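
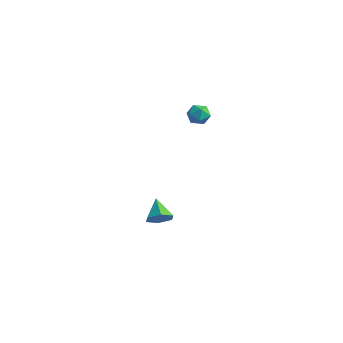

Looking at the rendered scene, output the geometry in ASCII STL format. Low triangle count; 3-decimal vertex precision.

solid 
facet normal 0.672 -0.452 -0.586
outer loop
vertex 2.072 -2.84 -3.373
vertex 1.681 -2.561 -4.037
vertex 2.278 -2.115 -3.696
endloop
endfacet
facet normal 0.332 0.304 0.893
outer loop
vertex 2.072 -2.84 -3.373
vertex 2.278 -2.115 -3.696
vertex 0.699 -1.899 -3.183
endloop
endfacet
facet normal 0.673 -0.453 -0.585
outer loop
vertex 2.278 -2.115 -3.696
vertex 1.681 -2.561 -4.037
vertex 1.888 -1.836 -4.361
endloop
endfacet
facet normal 0.215 0.939 0.268
outer loop
vertex 2.278 -2.115 -3.696
vertex 1.888 -1.836 -4.361
vertex 0.699 -1.899 -3.183
endloop
endfacet
facet normal 0.672 -0.453 -0.585
outer loop
vertex 1.888 -1.836 -4.361
vertex 1.681 -2.561 -4.037
vertex 1.29 -2.282 -4.702
endloop
endfacet
facet normal -0.411 0.833 -0.370
outer loop
vertex 1.888 -1.836 -4.361
vertex 1.29 -2.282 -4.702
vertex 0.699 -1.899 -3.183
endloop
endfacet
facet normal 0.672 -0.453 -0.585
outer loop
vertex 1.29 -2.282 -4.702
vertex 1.681 -2.561 -4.037
vertex 1.083 -3.006 -4.379
endloop
endfacet
facet normal -0.920 0.093 -0.381
outer loop
vertex 1.29 -2.282 -4.702
vertex 1.083 -3.006 -4.379
vertex 0.699 -1.899 -3.183
endloop
endfacet
facet normal 0.672 -0.453 -0.585
outer loop
vertex 1.083 -3.006 -4.379
vertex 1.681 -2.561 -4.037
vertex 1.474 -3.285 -3.714
endloop
endfacet
facet normal -0.803 -0.543 0.245
outer loop
vertex 1.083 -3.006 -4.379
vertex 1.474 -3.285 -3.714
vertex 0.699 -1.899 -3.183
endloop
endfacet
facet normal 0.672 -0.453 -0.586
outer loop
vertex 1.474 -3.285 -3.714
vertex 1.681 -2.561 -4.037
vertex 2.072 -2.84 -3.373
endloop
endfacet
facet normal -0.178 -0.437 0.882
outer loop
vertex 1.474 -3.285 -3.714
vertex 2.072 -2.84 -3.373
vertex 0.699 -1.899 -3.183
endloop
endfacet
facet normal -0.932 0.074 0.354
outer loop
vertex 1.909 -0.764 3.655
vertex 2.169 -0.531 4.291
vertex 2.008 -0.054 3.768
endloop
endfacet
facet normal -0.918 0.184 -0.350
outer loop
vertex 1.909 -0.764 3.655
vertex 2.008 -0.054 3.768
vertex 2.192 -0.349 3.131
endloop
endfacet
facet normal -0.640 -0.396 -0.659
outer loop
vertex 1.909 -0.764 3.655
vertex 2.192 -0.349 3.131
vertex 2.467 -1.008 3.26
endloop
endfacet
facet normal -0.481 -0.864 -0.146
outer loop
vertex 1.909 -0.764 3.655
vertex 2.467 -1.008 3.26
vertex 2.453 -1.121 3.976
endloop
endfacet
facet normal -0.661 -0.575 0.481
outer loop
vertex 1.909 -0.764 3.655
vertex 2.453 -1.121 3.976
vertex 2.169 -0.531 4.291
endloop
endfacet
facet normal -0.482 0.734 -0.479
outer loop
vertex 2.192 -0.349 3.131
vertex 2.008 -0.054 3.768
vertex 2.627 0.141 3.444
endloop
endfacet
facet normal -0.504 0.555 0.662
outer loop
vertex 2.008 -0.054 3.768
vertex 2.169 -0.531 4.291
vertex 2.613 0.028 4.16
endloop
endfacet
facet normal -0.066 -0.495 0.867
outer loop
vertex 2.169 -0.531 4.291
vertex 2.453 -1.121 3.976
vertex 2.888 -0.631 4.289
endloop
endfacet
facet normal 0.226 -0.963 -0.148
outer loop
vertex 2.453 -1.121 3.976
vertex 2.467 -1.008 3.26
vertex 3.072 -0.926 3.652
endloop
endfacet
facet normal -0.031 -0.205 -0.978
outer loop
vertex 2.467 -1.008 3.26
vertex 2.192 -0.349 3.131
vertex 2.911 -0.449 3.129
endloop
endfacet
facet normal 0.481 0.864 0.146
outer loop
vertex 3.171 -0.216 3.765
vertex 2.627 0.141 3.444
vertex 2.613 0.028 4.16
endloop
endfacet
facet normal 0.640 0.396 0.659
outer loop
vertex 3.171 -0.216 3.765
vertex 2.613 0.028 4.16
vertex 2.888 -0.631 4.289
endloop
endfacet
facet normal 0.918 -0.184 0.350
outer loop
vertex 3.171 -0.216 3.765
vertex 2.888 -0.631 4.289
vertex 3.072 -0.926 3.652
endloop
endfacet
facet normal 0.932 -0.074 -0.354
outer loop
vertex 3.171 -0.216 3.765
vertex 3.072 -0.926 3.652
vertex 2.911 -0.449 3.129
endloop
endfacet
facet normal 0.661 0.575 -0.481
outer loop
vertex 3.171 -0.216 3.765
vertex 2.911 -0.449 3.129
vertex 2.627 0.141 3.444
endloop
endfacet
facet normal -0.226 0.963 0.148
outer loop
vertex 2.613 0.028 4.16
vertex 2.627 0.141 3.444
vertex 2.008 -0.054 3.768
endloop
endfacet
facet normal 0.031 0.205 0.978
outer loop
vertex 2.888 -0.631 4.289
vertex 2.613 0.028 4.16
vertex 2.169 -0.531 4.291
endloop
endfacet
facet normal 0.482 -0.734 0.479
outer loop
vertex 3.072 -0.926 3.652
vertex 2.888 -0.631 4.289
vertex 2.453 -1.121 3.976
endloop
endfacet
facet normal 0.504 -0.555 -0.662
outer loop
vertex 2.911 -0.449 3.129
vertex 3.072 -0.926 3.652
vertex 2.467 -1.008 3.26
endloop
endfacet
facet normal 0.066 0.495 -0.867
outer loop
vertex 2.627 0.141 3.444
vertex 2.911 -0.449 3.129
vertex 2.192 -0.349 3.131
endloop
endfacet

endsolid


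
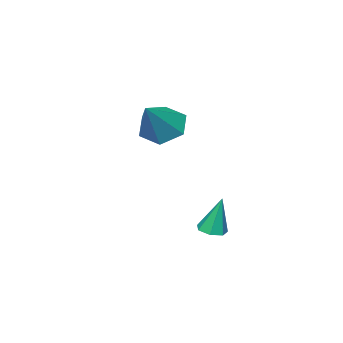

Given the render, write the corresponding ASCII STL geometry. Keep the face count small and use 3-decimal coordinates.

solid 
facet normal 0.094 -0.216 -0.972
outer loop
vertex -0.827 1.689 -3.94
vertex -1.41 1.846 -4.031
vertex -0.912 2.197 -4.061
endloop
endfacet
facet normal 0.907 0.235 0.350
outer loop
vertex -0.827 1.689 -3.94
vertex -0.912 2.197 -4.061
vertex -1.57 2.214 -2.369
endloop
endfacet
facet normal 0.093 -0.215 -0.972
outer loop
vertex -0.912 2.197 -4.061
vertex -1.41 1.846 -4.031
vertex -1.371 2.441 -4.159
endloop
endfacet
facet normal 0.436 0.885 0.161
outer loop
vertex -0.912 2.197 -4.061
vertex -1.371 2.441 -4.159
vertex -1.57 2.214 -2.369
endloop
endfacet
facet normal 0.094 -0.215 -0.972
outer loop
vertex -1.371 2.441 -4.159
vertex -1.41 1.846 -4.031
vertex -1.859 2.237 -4.161
endloop
endfacet
facet normal -0.385 0.920 0.074
outer loop
vertex -1.371 2.441 -4.159
vertex -1.859 2.237 -4.161
vertex -1.57 2.214 -2.369
endloop
endfacet
facet normal 0.094 -0.216 -0.972
outer loop
vertex -1.859 2.237 -4.161
vertex -1.41 1.846 -4.031
vertex -2.009 1.739 -4.065
endloop
endfacet
facet normal -0.937 0.312 0.155
outer loop
vertex -1.859 2.237 -4.161
vertex -2.009 1.739 -4.065
vertex -1.57 2.214 -2.369
endloop
endfacet
facet normal 0.093 -0.214 -0.972
outer loop
vertex -2.009 1.739 -4.065
vertex -1.41 1.846 -4.031
vertex -1.707 1.321 -3.944
endloop
endfacet
facet normal -0.806 -0.483 0.344
outer loop
vertex -2.009 1.739 -4.065
vertex -1.707 1.321 -3.944
vertex -1.57 2.214 -2.369
endloop
endfacet
facet normal 0.095 -0.215 -0.972
outer loop
vertex -1.707 1.321 -3.944
vertex -1.41 1.846 -4.031
vertex -1.181 1.299 -3.888
endloop
endfacet
facet normal -0.089 -0.863 0.497
outer loop
vertex -1.707 1.321 -3.944
vertex -1.181 1.299 -3.888
vertex -1.57 2.214 -2.369
endloop
endfacet
facet normal 0.094 -0.215 -0.972
outer loop
vertex -1.181 1.299 -3.888
vertex -1.41 1.846 -4.031
vertex -0.827 1.689 -3.94
endloop
endfacet
facet normal 0.673 -0.544 0.500
outer loop
vertex -1.181 1.299 -3.888
vertex -0.827 1.689 -3.94
vertex -1.57 2.214 -2.369
endloop
endfacet
facet normal -0.707 -0.239 -0.666
outer loop
vertex -0.647 -0.139 0.067
vertex -1.219 -0.547 0.82
vertex -1.324 0.448 0.575
endloop
endfacet
facet normal 0.529 0.815 -0.237
outer loop
vertex -0.647 -0.139 0.067
vertex -1.324 0.448 0.575
vertex 0.179 -0.073 2.14
endloop
endfacet
facet normal -0.706 -0.239 -0.666
outer loop
vertex -1.324 0.448 0.575
vertex -1.219 -0.547 0.82
vertex -1.897 0.041 1.328
endloop
endfacet
facet normal -0.109 0.907 0.407
outer loop
vertex -1.324 0.448 0.575
vertex -1.897 0.041 1.328
vertex 0.179 -0.073 2.14
endloop
endfacet
facet normal -0.707 -0.239 -0.666
outer loop
vertex -1.897 0.041 1.328
vertex -1.219 -0.547 0.82
vertex -1.792 -0.954 1.574
endloop
endfacet
facet normal -0.349 0.190 0.918
outer loop
vertex -1.897 0.041 1.328
vertex -1.792 -0.954 1.574
vertex 0.179 -0.073 2.14
endloop
endfacet
facet normal -0.706 -0.239 -0.666
outer loop
vertex -1.792 -0.954 1.574
vertex -1.219 -0.547 0.82
vertex -1.114 -1.541 1.066
endloop
endfacet
facet normal 0.052 -0.619 0.784
outer loop
vertex -1.792 -0.954 1.574
vertex -1.114 -1.541 1.066
vertex 0.179 -0.073 2.14
endloop
endfacet
facet normal -0.706 -0.239 -0.666
outer loop
vertex -1.114 -1.541 1.066
vertex -1.219 -0.547 0.82
vertex -0.542 -1.134 0.313
endloop
endfacet
facet normal 0.690 -0.710 0.140
outer loop
vertex -1.114 -1.541 1.066
vertex -0.542 -1.134 0.313
vertex 0.179 -0.073 2.14
endloop
endfacet
facet normal -0.706 -0.239 -0.666
outer loop
vertex -0.542 -1.134 0.313
vertex -1.219 -0.547 0.82
vertex -0.647 -0.139 0.067
endloop
endfacet
facet normal 0.929 0.006 -0.370
outer loop
vertex -0.542 -1.134 0.313
vertex -0.647 -0.139 0.067
vertex 0.179 -0.073 2.14
endloop
endfacet

endsolid


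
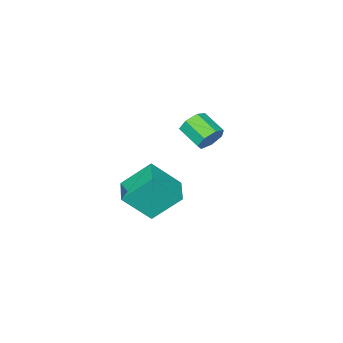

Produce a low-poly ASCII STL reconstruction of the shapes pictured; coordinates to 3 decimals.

solid 
facet normal 0.056 0.906 -0.419
outer loop
vertex -1.883 0.073 1.737
vertex -2.596 -0.114 1.238
vertex -2.566 0.258 2.046
endloop
endfacet
facet normal 0.463 0.349 0.814
outer loop
vertex -1.883 0.073 1.737
vertex -2.566 0.258 2.046
vertex -1.971 -1.358 2.401
endloop
endfacet
facet normal 0.462 0.349 0.815
outer loop
vertex -1.971 -1.358 2.401
vertex -2.566 0.258 2.046
vertex -2.654 -1.173 2.709
endloop
endfacet
facet normal -0.056 -0.906 0.421
outer loop
vertex -1.971 -1.358 2.401
vertex -2.654 -1.173 2.709
vertex -2.684 -1.546 1.902
endloop
endfacet
facet normal 0.056 0.906 -0.419
outer loop
vertex -2.566 0.258 2.046
vertex -2.596 -0.114 1.238
vertex -3.272 0.163 1.747
endloop
endfacet
facet normal -0.402 0.405 0.821
outer loop
vertex -2.566 0.258 2.046
vertex -3.272 0.163 1.747
vertex -2.654 -1.173 2.709
endloop
endfacet
facet normal -0.402 0.405 0.821
outer loop
vertex -2.654 -1.173 2.709
vertex -3.272 0.163 1.747
vertex -3.36 -1.268 2.41
endloop
endfacet
facet normal -0.056 -0.905 0.421
outer loop
vertex -2.654 -1.173 2.709
vertex -3.36 -1.268 2.41
vertex -2.684 -1.546 1.902
endloop
endfacet
facet normal 0.056 0.906 -0.419
outer loop
vertex -3.272 0.163 1.747
vertex -2.596 -0.114 1.238
vertex -3.468 -0.141 1.064
endloop
endfacet
facet normal -0.966 0.156 0.208
outer loop
vertex -3.272 0.163 1.747
vertex -3.468 -0.141 1.064
vertex -3.36 -1.268 2.41
endloop
endfacet
facet normal -0.965 0.157 0.209
outer loop
vertex -3.36 -1.268 2.41
vertex -3.468 -0.141 1.064
vertex -3.557 -1.572 1.728
endloop
endfacet
facet normal -0.057 -0.906 0.420
outer loop
vertex -3.36 -1.268 2.41
vertex -3.557 -1.572 1.728
vertex -2.684 -1.546 1.902
endloop
endfacet
facet normal 0.056 0.906 -0.420
outer loop
vertex -3.468 -0.141 1.064
vertex -2.596 -0.114 1.238
vertex -3.008 -0.425 0.513
endloop
endfacet
facet normal -0.801 -0.210 -0.560
outer loop
vertex -3.468 -0.141 1.064
vertex -3.008 -0.425 0.513
vertex -3.557 -1.572 1.728
endloop
endfacet
facet normal -0.800 -0.211 -0.561
outer loop
vertex -3.557 -1.572 1.728
vertex -3.008 -0.425 0.513
vertex -3.096 -1.856 1.177
endloop
endfacet
facet normal -0.057 -0.906 0.420
outer loop
vertex -3.557 -1.572 1.728
vertex -3.096 -1.856 1.177
vertex -2.684 -1.546 1.902
endloop
endfacet
facet normal 0.056 0.906 -0.420
outer loop
vertex -3.008 -0.425 0.513
vertex -2.596 -0.114 1.238
vertex -2.237 -0.475 0.508
endloop
endfacet
facet normal -0.033 -0.419 -0.907
outer loop
vertex -3.008 -0.425 0.513
vertex -2.237 -0.475 0.508
vertex -3.096 -1.856 1.177
endloop
endfacet
facet normal -0.034 -0.418 -0.908
outer loop
vertex -3.096 -1.856 1.177
vertex -2.237 -0.475 0.508
vertex -2.325 -1.906 1.171
endloop
endfacet
facet normal -0.056 -0.906 0.419
outer loop
vertex -3.096 -1.856 1.177
vertex -2.325 -1.906 1.171
vertex -2.684 -1.546 1.902
endloop
endfacet
facet normal 0.056 0.906 -0.420
outer loop
vertex -2.237 -0.475 0.508
vertex -2.596 -0.114 1.238
vertex -1.737 -0.253 1.053
endloop
endfacet
facet normal 0.760 -0.311 -0.571
outer loop
vertex -2.237 -0.475 0.508
vertex -1.737 -0.253 1.053
vertex -2.325 -1.906 1.171
endloop
endfacet
facet normal 0.760 -0.311 -0.571
outer loop
vertex -2.325 -1.906 1.171
vertex -1.737 -0.253 1.053
vertex -1.825 -1.685 1.716
endloop
endfacet
facet normal -0.056 -0.906 0.419
outer loop
vertex -2.325 -1.906 1.171
vertex -1.825 -1.685 1.716
vertex -2.684 -1.546 1.902
endloop
endfacet
facet normal 0.056 0.906 -0.420
outer loop
vertex -1.737 -0.253 1.053
vertex -2.596 -0.114 1.238
vertex -1.883 0.073 1.737
endloop
endfacet
facet normal 0.980 0.030 0.195
outer loop
vertex -1.737 -0.253 1.053
vertex -1.883 0.073 1.737
vertex -1.825 -1.685 1.716
endloop
endfacet
facet normal 0.980 0.030 0.195
outer loop
vertex -1.825 -1.685 1.716
vertex -1.883 0.073 1.737
vertex -1.971 -1.358 2.401
endloop
endfacet
facet normal -0.055 -0.906 0.420
outer loop
vertex -1.825 -1.685 1.716
vertex -1.971 -1.358 2.401
vertex -2.684 -1.546 1.902
endloop
endfacet
facet normal -0.531 0.451 -0.718
outer loop
vertex 1.673 1.831 0.89
vertex 2.779 2.998 0.805
vertex 2.735 0.715 -0.596
endloop
endfacet
facet normal -0.687 -0.725 0.053
outer loop
vertex 3.881 -0.258 0.955
vertex 1.673 1.831 0.89
vertex 2.735 0.715 -0.596
endloop
endfacet
facet normal -0.531 0.451 -0.718
outer loop
vertex 2.735 0.715 -0.596
vertex 2.779 2.998 0.805
vertex 3.841 1.882 -0.681
endloop
endfacet
facet normal 0.497 -0.521 -0.694
outer loop
vertex 3.841 1.882 -0.681
vertex 3.881 -0.258 0.955
vertex 2.735 0.715 -0.596
endloop
endfacet
facet normal -0.497 0.521 0.694
outer loop
vertex 1.673 1.831 0.89
vertex 3.925 2.025 2.356
vertex 2.779 2.998 0.805
endloop
endfacet
facet normal -0.687 -0.725 0.053
outer loop
vertex 2.819 0.858 2.441
vertex 1.673 1.831 0.89
vertex 3.881 -0.258 0.955
endloop
endfacet
facet normal -0.497 0.521 0.694
outer loop
vertex 2.819 0.858 2.441
vertex 3.925 2.025 2.356
vertex 1.673 1.831 0.89
endloop
endfacet
facet normal 0.687 0.725 -0.053
outer loop
vertex 2.779 2.998 0.805
vertex 3.925 2.025 2.356
vertex 3.841 1.882 -0.681
endloop
endfacet
facet normal 0.497 -0.521 -0.694
outer loop
vertex 4.987 0.909 0.87
vertex 3.881 -0.258 0.955
vertex 3.841 1.882 -0.681
endloop
endfacet
facet normal 0.687 0.725 -0.053
outer loop
vertex 3.841 1.882 -0.681
vertex 3.925 2.025 2.356
vertex 4.987 0.909 0.87
endloop
endfacet
facet normal 0.531 -0.451 0.718
outer loop
vertex 4.987 0.909 0.87
vertex 2.819 0.858 2.441
vertex 3.881 -0.258 0.955
endloop
endfacet
facet normal 0.531 -0.451 0.718
outer loop
vertex 3.925 2.025 2.356
vertex 2.819 0.858 2.441
vertex 4.987 0.909 0.87
endloop
endfacet

endsolid


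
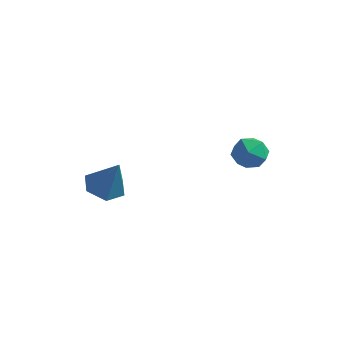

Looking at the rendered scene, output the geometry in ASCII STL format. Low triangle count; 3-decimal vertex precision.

solid 
facet normal 0.139 -0.243 0.960
outer loop
vertex 3.892 -0.491 3.912
vertex 2.961 -0.743 3.983
vertex 3.621 -1.399 3.721
endloop
endfacet
facet normal 0.736 -0.343 0.583
outer loop
vertex 3.892 -0.491 3.912
vertex 3.621 -1.399 3.721
vertex 4.272 -0.96 3.157
endloop
endfacet
facet normal 0.916 0.281 0.287
outer loop
vertex 3.892 -0.491 3.912
vertex 4.272 -0.96 3.157
vertex 4.015 -0.032 3.069
endloop
endfacet
facet normal 0.429 0.766 0.479
outer loop
vertex 3.892 -0.491 3.912
vertex 4.015 -0.032 3.069
vertex 3.204 0.102 3.58
endloop
endfacet
facet normal -0.051 0.442 0.896
outer loop
vertex 3.892 -0.491 3.912
vertex 3.204 0.102 3.58
vertex 2.961 -0.743 3.983
endloop
endfacet
facet normal 0.592 -0.804 0.058
outer loop
vertex 4.272 -0.96 3.157
vertex 3.621 -1.399 3.721
vertex 3.576 -1.502 2.76
endloop
endfacet
facet normal -0.374 -0.643 0.668
outer loop
vertex 3.621 -1.399 3.721
vertex 2.961 -0.743 3.983
vertex 2.765 -1.368 3.271
endloop
endfacet
facet normal -0.683 0.465 0.563
outer loop
vertex 2.961 -0.743 3.983
vertex 3.204 0.102 3.58
vertex 2.508 -0.44 3.183
endloop
endfacet
facet normal 0.094 0.989 -0.110
outer loop
vertex 3.204 0.102 3.58
vertex 4.015 -0.032 3.069
vertex 3.159 -0.001 2.619
endloop
endfacet
facet normal 0.883 0.204 -0.423
outer loop
vertex 4.015 -0.032 3.069
vertex 4.272 -0.96 3.157
vertex 3.819 -0.657 2.357
endloop
endfacet
facet normal -0.429 -0.766 -0.479
outer loop
vertex 2.888 -0.909 2.428
vertex 3.576 -1.502 2.76
vertex 2.765 -1.368 3.271
endloop
endfacet
facet normal -0.916 -0.281 -0.287
outer loop
vertex 2.888 -0.909 2.428
vertex 2.765 -1.368 3.271
vertex 2.508 -0.44 3.183
endloop
endfacet
facet normal -0.736 0.343 -0.583
outer loop
vertex 2.888 -0.909 2.428
vertex 2.508 -0.44 3.183
vertex 3.159 -0.001 2.619
endloop
endfacet
facet normal -0.139 0.243 -0.960
outer loop
vertex 2.888 -0.909 2.428
vertex 3.159 -0.001 2.619
vertex 3.819 -0.657 2.357
endloop
endfacet
facet normal 0.051 -0.442 -0.896
outer loop
vertex 2.888 -0.909 2.428
vertex 3.819 -0.657 2.357
vertex 3.576 -1.502 2.76
endloop
endfacet
facet normal -0.094 -0.989 0.110
outer loop
vertex 2.765 -1.368 3.271
vertex 3.576 -1.502 2.76
vertex 3.621 -1.399 3.721
endloop
endfacet
facet normal -0.883 -0.204 0.423
outer loop
vertex 2.508 -0.44 3.183
vertex 2.765 -1.368 3.271
vertex 2.961 -0.743 3.983
endloop
endfacet
facet normal -0.592 0.804 -0.058
outer loop
vertex 3.159 -0.001 2.619
vertex 2.508 -0.44 3.183
vertex 3.204 0.102 3.58
endloop
endfacet
facet normal 0.374 0.643 -0.668
outer loop
vertex 3.819 -0.657 2.357
vertex 3.159 -0.001 2.619
vertex 4.015 -0.032 3.069
endloop
endfacet
facet normal 0.683 -0.465 -0.563
outer loop
vertex 3.576 -1.502 2.76
vertex 3.819 -0.657 2.357
vertex 4.272 -0.96 3.157
endloop
endfacet
facet normal -0.433 0.072 -0.899
outer loop
vertex -1.271 -3.718 0.762
vertex -2.187 -3.841 1.193
vertex -1.797 -2.905 1.08
endloop
endfacet
facet normal 0.852 0.515 0.094
outer loop
vertex -1.271 -3.718 0.762
vertex -1.797 -2.905 1.08
vertex -1.353 -3.979 2.927
endloop
endfacet
facet normal -0.432 0.071 -0.899
outer loop
vertex -1.797 -2.905 1.08
vertex -2.187 -3.841 1.193
vertex -2.714 -3.027 1.511
endloop
endfacet
facet normal 0.110 0.870 0.480
outer loop
vertex -1.797 -2.905 1.08
vertex -2.714 -3.027 1.511
vertex -1.353 -3.979 2.927
endloop
endfacet
facet normal -0.432 0.072 -0.899
outer loop
vertex -2.714 -3.027 1.511
vertex -2.187 -3.841 1.193
vertex -3.103 -3.963 1.623
endloop
endfacet
facet normal -0.563 0.325 0.760
outer loop
vertex -2.714 -3.027 1.511
vertex -3.103 -3.963 1.623
vertex -1.353 -3.979 2.927
endloop
endfacet
facet normal -0.432 0.072 -0.899
outer loop
vertex -3.103 -3.963 1.623
vertex -2.187 -3.841 1.193
vertex -2.577 -4.776 1.305
endloop
endfacet
facet normal -0.492 -0.574 0.654
outer loop
vertex -3.103 -3.963 1.623
vertex -2.577 -4.776 1.305
vertex -1.353 -3.979 2.927
endloop
endfacet
facet normal -0.432 0.073 -0.899
outer loop
vertex -2.577 -4.776 1.305
vertex -2.187 -3.841 1.193
vertex -1.66 -4.654 0.874
endloop
endfacet
facet normal 0.250 -0.930 0.268
outer loop
vertex -2.577 -4.776 1.305
vertex -1.66 -4.654 0.874
vertex -1.353 -3.979 2.927
endloop
endfacet
facet normal -0.433 0.072 -0.899
outer loop
vertex -1.66 -4.654 0.874
vertex -2.187 -3.841 1.193
vertex -1.271 -3.718 0.762
endloop
endfacet
facet normal 0.923 -0.385 -0.011
outer loop
vertex -1.66 -4.654 0.874
vertex -1.271 -3.718 0.762
vertex -1.353 -3.979 2.927
endloop
endfacet

endsolid


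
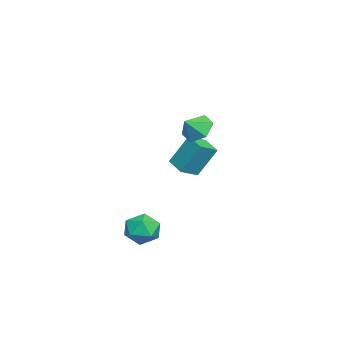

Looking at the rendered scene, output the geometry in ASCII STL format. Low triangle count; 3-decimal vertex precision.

solid 
facet normal -0.646 0.649 -0.402
outer loop
vertex -4.549 0.728 0.551
vertex -3.513 1.518 0.16
vertex -4.447 -0.354 -1.361
endloop
endfacet
facet normal -0.762 -0.580 0.288
outer loop
vertex -3.607 -1.198 -0.84
vertex -4.549 0.728 0.551
vertex -4.447 -0.354 -1.361
endloop
endfacet
facet normal -0.647 0.649 -0.401
outer loop
vertex -4.447 -0.354 -1.361
vertex -3.513 1.518 0.16
vertex -3.412 0.435 -1.753
endloop
endfacet
facet normal 0.045 -0.492 -0.870
outer loop
vertex -3.412 0.435 -1.753
vertex -3.607 -1.198 -0.84
vertex -4.447 -0.354 -1.361
endloop
endfacet
facet normal -0.046 0.491 0.870
outer loop
vertex -4.549 0.728 0.551
vertex -2.673 0.674 0.681
vertex -3.513 1.518 0.16
endloop
endfacet
facet normal -0.761 -0.581 0.289
outer loop
vertex -3.708 -0.115 1.073
vertex -4.549 0.728 0.551
vertex -3.607 -1.198 -0.84
endloop
endfacet
facet normal -0.046 0.492 0.869
outer loop
vertex -3.708 -0.115 1.073
vertex -2.673 0.674 0.681
vertex -4.549 0.728 0.551
endloop
endfacet
facet normal 0.762 0.580 -0.288
outer loop
vertex -3.513 1.518 0.16
vertex -2.673 0.674 0.681
vertex -3.412 0.435 -1.753
endloop
endfacet
facet normal 0.047 -0.492 -0.869
outer loop
vertex -2.571 -0.408 -1.231
vertex -3.607 -1.198 -0.84
vertex -3.412 0.435 -1.753
endloop
endfacet
facet normal 0.761 0.581 -0.288
outer loop
vertex -3.412 0.435 -1.753
vertex -2.673 0.674 0.681
vertex -2.571 -0.408 -1.231
endloop
endfacet
facet normal 0.646 -0.649 0.401
outer loop
vertex -2.571 -0.408 -1.231
vertex -3.708 -0.115 1.073
vertex -3.607 -1.198 -0.84
endloop
endfacet
facet normal 0.647 -0.649 0.402
outer loop
vertex -2.673 0.674 0.681
vertex -3.708 -0.115 1.073
vertex -2.571 -0.408 -1.231
endloop
endfacet
facet normal -0.584 0.529 -0.616
outer loop
vertex 2.48 0.805 2.742
vertex 1.914 1.104 3.536
vertex 2.721 1.658 3.247
endloop
endfacet
facet normal 0.972 -0.209 -0.111
outer loop
vertex 2.48 0.805 2.742
vertex 2.721 1.658 3.247
vertex 2.586 0.496 4.244
endloop
endfacet
facet normal -0.584 0.529 -0.616
outer loop
vertex 2.721 1.658 3.247
vertex 1.914 1.104 3.536
vertex 2.155 1.957 4.041
endloop
endfacet
facet normal 0.826 0.309 0.472
outer loop
vertex 2.721 1.658 3.247
vertex 2.155 1.957 4.041
vertex 2.586 0.496 4.244
endloop
endfacet
facet normal -0.584 0.529 -0.616
outer loop
vertex 2.155 1.957 4.041
vertex 1.914 1.104 3.536
vertex 1.349 1.404 4.33
endloop
endfacet
facet normal 0.210 0.195 0.958
outer loop
vertex 2.155 1.957 4.041
vertex 1.349 1.404 4.33
vertex 2.586 0.496 4.244
endloop
endfacet
facet normal -0.584 0.529 -0.616
outer loop
vertex 1.349 1.404 4.33
vertex 1.914 1.104 3.536
vertex 1.108 0.551 3.825
endloop
endfacet
facet normal -0.260 -0.436 0.861
outer loop
vertex 1.349 1.404 4.33
vertex 1.108 0.551 3.825
vertex 2.586 0.496 4.244
endloop
endfacet
facet normal -0.584 0.529 -0.616
outer loop
vertex 1.108 0.551 3.825
vertex 1.914 1.104 3.536
vertex 1.674 0.251 3.031
endloop
endfacet
facet normal -0.114 -0.954 0.279
outer loop
vertex 1.108 0.551 3.825
vertex 1.674 0.251 3.031
vertex 2.586 0.496 4.244
endloop
endfacet
facet normal -0.584 0.529 -0.616
outer loop
vertex 1.674 0.251 3.031
vertex 1.914 1.104 3.536
vertex 2.48 0.805 2.742
endloop
endfacet
facet normal 0.502 -0.839 -0.208
outer loop
vertex 1.674 0.251 3.031
vertex 2.48 0.805 2.742
vertex 2.586 0.496 4.244
endloop
endfacet
facet normal 0.070 0.442 0.894
outer loop
vertex 2.289 -0.822 -3.273
vertex 1.821 -1.724 -2.79
vertex 2.939 -1.665 -2.907
endloop
endfacet
facet normal 0.595 0.659 0.461
outer loop
vertex 2.289 -0.822 -3.273
vertex 2.939 -1.665 -2.907
vertex 3.159 -1.173 -3.894
endloop
endfacet
facet normal 0.297 0.947 -0.120
outer loop
vertex 2.289 -0.822 -3.273
vertex 3.159 -1.173 -3.894
vertex 2.178 -0.928 -4.388
endloop
endfacet
facet normal -0.413 0.910 -0.045
outer loop
vertex 2.289 -0.822 -3.273
vertex 2.178 -0.928 -4.388
vertex 1.351 -1.269 -3.705
endloop
endfacet
facet normal -0.552 0.598 0.581
outer loop
vertex 2.289 -0.822 -3.273
vertex 1.351 -1.269 -3.705
vertex 1.821 -1.724 -2.79
endloop
endfacet
facet normal 0.963 0.083 0.256
outer loop
vertex 3.159 -1.173 -3.894
vertex 2.939 -1.665 -2.907
vertex 3.229 -2.291 -3.795
endloop
endfacet
facet normal 0.114 -0.266 0.957
outer loop
vertex 2.939 -1.665 -2.907
vertex 1.821 -1.724 -2.79
vertex 2.402 -2.632 -3.112
endloop
endfacet
facet normal -0.893 -0.016 0.451
outer loop
vertex 1.821 -1.724 -2.79
vertex 1.351 -1.269 -3.705
vertex 1.421 -2.387 -3.606
endloop
endfacet
facet normal -0.666 0.489 -0.563
outer loop
vertex 1.351 -1.269 -3.705
vertex 2.178 -0.928 -4.388
vertex 1.641 -1.895 -4.593
endloop
endfacet
facet normal 0.481 0.550 -0.683
outer loop
vertex 2.178 -0.928 -4.388
vertex 3.159 -1.173 -3.894
vertex 2.759 -1.836 -4.71
endloop
endfacet
facet normal 0.413 -0.910 0.045
outer loop
vertex 2.291 -2.738 -4.227
vertex 3.229 -2.291 -3.795
vertex 2.402 -2.632 -3.112
endloop
endfacet
facet normal -0.297 -0.947 0.120
outer loop
vertex 2.291 -2.738 -4.227
vertex 2.402 -2.632 -3.112
vertex 1.421 -2.387 -3.606
endloop
endfacet
facet normal -0.595 -0.659 -0.461
outer loop
vertex 2.291 -2.738 -4.227
vertex 1.421 -2.387 -3.606
vertex 1.641 -1.895 -4.593
endloop
endfacet
facet normal -0.070 -0.442 -0.894
outer loop
vertex 2.291 -2.738 -4.227
vertex 1.641 -1.895 -4.593
vertex 2.759 -1.836 -4.71
endloop
endfacet
facet normal 0.552 -0.598 -0.581
outer loop
vertex 2.291 -2.738 -4.227
vertex 2.759 -1.836 -4.71
vertex 3.229 -2.291 -3.795
endloop
endfacet
facet normal 0.666 -0.489 0.563
outer loop
vertex 2.402 -2.632 -3.112
vertex 3.229 -2.291 -3.795
vertex 2.939 -1.665 -2.907
endloop
endfacet
facet normal -0.481 -0.550 0.683
outer loop
vertex 1.421 -2.387 -3.606
vertex 2.402 -2.632 -3.112
vertex 1.821 -1.724 -2.79
endloop
endfacet
facet normal -0.963 -0.083 -0.256
outer loop
vertex 1.641 -1.895 -4.593
vertex 1.421 -2.387 -3.606
vertex 1.351 -1.269 -3.705
endloop
endfacet
facet normal -0.114 0.266 -0.957
outer loop
vertex 2.759 -1.836 -4.71
vertex 1.641 -1.895 -4.593
vertex 2.178 -0.928 -4.388
endloop
endfacet
facet normal 0.893 0.016 -0.451
outer loop
vertex 3.229 -2.291 -3.795
vertex 2.759 -1.836 -4.71
vertex 3.159 -1.173 -3.894
endloop
endfacet

endsolid


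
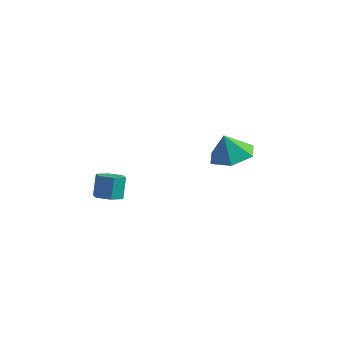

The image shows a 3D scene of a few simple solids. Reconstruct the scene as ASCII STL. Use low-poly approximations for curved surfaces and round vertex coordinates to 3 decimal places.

solid 
facet normal 0.131 -0.344 -0.930
outer loop
vertex 1.717 -3.234 2.027
vertex 1.121 -3.436 2.018
vertex 1.259 -2.854 1.822
endloop
endfacet
facet normal 0.673 0.719 -0.172
outer loop
vertex 1.717 -3.234 2.027
vertex 1.259 -2.854 1.822
vertex 1.576 -2.862 3.031
endloop
endfacet
facet normal 0.673 0.720 -0.172
outer loop
vertex 1.576 -2.862 3.031
vertex 1.259 -2.854 1.822
vertex 1.117 -2.482 2.826
endloop
endfacet
facet normal -0.130 0.344 0.930
outer loop
vertex 1.576 -2.862 3.031
vertex 1.117 -2.482 2.826
vertex 0.979 -3.064 3.022
endloop
endfacet
facet normal 0.130 -0.344 -0.930
outer loop
vertex 1.259 -2.854 1.822
vertex 1.121 -3.436 2.018
vertex 0.662 -3.056 1.813
endloop
endfacet
facet normal -0.293 0.882 -0.368
outer loop
vertex 1.259 -2.854 1.822
vertex 0.662 -3.056 1.813
vertex 1.117 -2.482 2.826
endloop
endfacet
facet normal -0.293 0.882 -0.368
outer loop
vertex 1.117 -2.482 2.826
vertex 0.662 -3.056 1.813
vertex 0.521 -2.684 2.817
endloop
endfacet
facet normal -0.131 0.344 0.930
outer loop
vertex 1.117 -2.482 2.826
vertex 0.521 -2.684 2.817
vertex 0.979 -3.064 3.022
endloop
endfacet
facet normal 0.130 -0.344 -0.930
outer loop
vertex 0.662 -3.056 1.813
vertex 1.121 -3.436 2.018
vertex 0.524 -3.638 2.009
endloop
endfacet
facet normal -0.967 0.163 -0.196
outer loop
vertex 0.662 -3.056 1.813
vertex 0.524 -3.638 2.009
vertex 0.521 -2.684 2.817
endloop
endfacet
facet normal -0.967 0.163 -0.196
outer loop
vertex 0.521 -2.684 2.817
vertex 0.524 -3.638 2.009
vertex 0.383 -3.266 3.013
endloop
endfacet
facet normal -0.131 0.344 0.930
outer loop
vertex 0.521 -2.684 2.817
vertex 0.383 -3.266 3.013
vertex 0.979 -3.064 3.022
endloop
endfacet
facet normal 0.130 -0.344 -0.930
outer loop
vertex 0.524 -3.638 2.009
vertex 1.121 -3.436 2.018
vertex 0.983 -4.018 2.214
endloop
endfacet
facet normal -0.673 -0.720 0.172
outer loop
vertex 0.524 -3.638 2.009
vertex 0.983 -4.018 2.214
vertex 0.383 -3.266 3.013
endloop
endfacet
facet normal -0.673 -0.719 0.171
outer loop
vertex 0.383 -3.266 3.013
vertex 0.983 -4.018 2.214
vertex 0.841 -3.646 3.218
endloop
endfacet
facet normal -0.131 0.344 0.930
outer loop
vertex 0.383 -3.266 3.013
vertex 0.841 -3.646 3.218
vertex 0.979 -3.064 3.022
endloop
endfacet
facet normal 0.131 -0.344 -0.930
outer loop
vertex 0.983 -4.018 2.214
vertex 1.121 -3.436 2.018
vertex 1.579 -3.816 2.223
endloop
endfacet
facet normal 0.293 -0.882 0.368
outer loop
vertex 0.983 -4.018 2.214
vertex 1.579 -3.816 2.223
vertex 0.841 -3.646 3.218
endloop
endfacet
facet normal 0.293 -0.882 0.368
outer loop
vertex 0.841 -3.646 3.218
vertex 1.579 -3.816 2.223
vertex 1.438 -3.444 3.227
endloop
endfacet
facet normal -0.130 0.344 0.930
outer loop
vertex 0.841 -3.646 3.218
vertex 1.438 -3.444 3.227
vertex 0.979 -3.064 3.022
endloop
endfacet
facet normal 0.131 -0.344 -0.930
outer loop
vertex 1.579 -3.816 2.223
vertex 1.121 -3.436 2.018
vertex 1.717 -3.234 2.027
endloop
endfacet
facet normal 0.967 -0.163 0.196
outer loop
vertex 1.579 -3.816 2.223
vertex 1.717 -3.234 2.027
vertex 1.438 -3.444 3.227
endloop
endfacet
facet normal 0.967 -0.163 0.196
outer loop
vertex 1.438 -3.444 3.227
vertex 1.717 -3.234 2.027
vertex 1.576 -2.862 3.031
endloop
endfacet
facet normal -0.130 0.344 0.930
outer loop
vertex 1.438 -3.444 3.227
vertex 1.576 -2.862 3.031
vertex 0.979 -3.064 3.022
endloop
endfacet
facet normal 0.197 0.216 -0.956
outer loop
vertex 3.948 0.966 2.785
vertex 3.379 1.821 2.861
vertex 4.386 1.852 3.075
endloop
endfacet
facet normal 0.595 -0.500 0.629
outer loop
vertex 3.948 0.966 2.785
vertex 4.386 1.852 3.075
vertex 3.141 1.559 4.019
endloop
endfacet
facet normal 0.197 0.216 -0.956
outer loop
vertex 4.386 1.852 3.075
vertex 3.379 1.821 2.861
vertex 3.816 2.707 3.151
endloop
endfacet
facet normal 0.535 0.286 0.795
outer loop
vertex 4.386 1.852 3.075
vertex 3.816 2.707 3.151
vertex 3.141 1.559 4.019
endloop
endfacet
facet normal 0.196 0.216 -0.956
outer loop
vertex 3.816 2.707 3.151
vertex 3.379 1.821 2.861
vertex 2.809 2.675 2.937
endloop
endfacet
facet normal -0.177 0.658 0.732
outer loop
vertex 3.816 2.707 3.151
vertex 2.809 2.675 2.937
vertex 3.141 1.559 4.019
endloop
endfacet
facet normal 0.196 0.216 -0.957
outer loop
vertex 2.809 2.675 2.937
vertex 3.379 1.821 2.861
vertex 2.372 1.789 2.648
endloop
endfacet
facet normal -0.828 0.244 0.505
outer loop
vertex 2.809 2.675 2.937
vertex 2.372 1.789 2.648
vertex 3.141 1.559 4.019
endloop
endfacet
facet normal 0.195 0.216 -0.957
outer loop
vertex 2.372 1.789 2.648
vertex 3.379 1.821 2.861
vertex 2.941 0.934 2.571
endloop
endfacet
facet normal -0.768 -0.542 0.340
outer loop
vertex 2.372 1.789 2.648
vertex 2.941 0.934 2.571
vertex 3.141 1.559 4.019
endloop
endfacet
facet normal 0.196 0.216 -0.956
outer loop
vertex 2.941 0.934 2.571
vertex 3.379 1.821 2.861
vertex 3.948 0.966 2.785
endloop
endfacet
facet normal -0.056 -0.914 0.402
outer loop
vertex 2.941 0.934 2.571
vertex 3.948 0.966 2.785
vertex 3.141 1.559 4.019
endloop
endfacet

endsolid


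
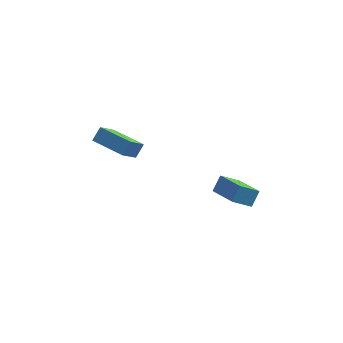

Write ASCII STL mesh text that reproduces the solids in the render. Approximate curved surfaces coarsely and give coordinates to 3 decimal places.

solid 
facet normal -0.362 -0.573 -0.735
outer loop
vertex 3.065 1.224 -0.974
vertex 1.895 2.762 -1.596
vertex 4.156 1.69 -1.875
endloop
endfacet
facet normal 0.577 -0.757 0.307
outer loop
vertex 4.565 2.338 -1.044
vertex 3.065 1.224 -0.974
vertex 4.156 1.69 -1.875
endloop
endfacet
facet normal -0.362 -0.573 -0.735
outer loop
vertex 4.156 1.69 -1.875
vertex 1.895 2.762 -1.596
vertex 2.986 3.228 -2.497
endloop
endfacet
facet normal 0.733 0.313 -0.605
outer loop
vertex 2.986 3.228 -2.497
vertex 4.565 2.338 -1.044
vertex 4.156 1.69 -1.875
endloop
endfacet
facet normal -0.733 -0.313 0.605
outer loop
vertex 3.065 1.224 -0.974
vertex 2.304 3.41 -0.765
vertex 1.895 2.762 -1.596
endloop
endfacet
facet normal 0.577 -0.757 0.307
outer loop
vertex 3.474 1.872 -0.143
vertex 3.065 1.224 -0.974
vertex 4.565 2.338 -1.044
endloop
endfacet
facet normal -0.733 -0.313 0.605
outer loop
vertex 3.474 1.872 -0.143
vertex 2.304 3.41 -0.765
vertex 3.065 1.224 -0.974
endloop
endfacet
facet normal -0.577 0.757 -0.307
outer loop
vertex 1.895 2.762 -1.596
vertex 2.304 3.41 -0.765
vertex 2.986 3.228 -2.497
endloop
endfacet
facet normal 0.733 0.313 -0.605
outer loop
vertex 3.395 3.876 -1.666
vertex 4.565 2.338 -1.044
vertex 2.986 3.228 -2.497
endloop
endfacet
facet normal -0.577 0.757 -0.307
outer loop
vertex 2.986 3.228 -2.497
vertex 2.304 3.41 -0.765
vertex 3.395 3.876 -1.666
endloop
endfacet
facet normal 0.362 0.573 0.735
outer loop
vertex 3.395 3.876 -1.666
vertex 3.474 1.872 -0.143
vertex 4.565 2.338 -1.044
endloop
endfacet
facet normal 0.362 0.573 0.735
outer loop
vertex 2.304 3.41 -0.765
vertex 3.474 1.872 -0.143
vertex 3.395 3.876 -1.666
endloop
endfacet
facet normal -0.419 -0.568 -0.708
outer loop
vertex -3.214 2.464 1.834
vertex -5.04 3.688 1.932
vertex -2.558 3.544 0.58
endloop
endfacet
facet normal 0.830 -0.556 -0.044
outer loop
vertex -2.14 4.112 1.288
vertex -3.214 2.464 1.834
vertex -2.558 3.544 0.58
endloop
endfacet
facet normal -0.419 -0.568 -0.708
outer loop
vertex -2.558 3.544 0.58
vertex -5.04 3.688 1.932
vertex -4.384 4.767 0.678
endloop
endfacet
facet normal 0.369 0.607 -0.704
outer loop
vertex -4.384 4.767 0.678
vertex -2.14 4.112 1.288
vertex -2.558 3.544 0.58
endloop
endfacet
facet normal -0.369 -0.607 0.704
outer loop
vertex -3.214 2.464 1.834
vertex -4.622 4.256 2.64
vertex -5.04 3.688 1.932
endloop
endfacet
facet normal 0.830 -0.556 -0.044
outer loop
vertex -2.796 3.033 2.542
vertex -3.214 2.464 1.834
vertex -2.14 4.112 1.288
endloop
endfacet
facet normal -0.368 -0.606 0.705
outer loop
vertex -2.796 3.033 2.542
vertex -4.622 4.256 2.64
vertex -3.214 2.464 1.834
endloop
endfacet
facet normal -0.830 0.556 0.044
outer loop
vertex -5.04 3.688 1.932
vertex -4.622 4.256 2.64
vertex -4.384 4.767 0.678
endloop
endfacet
facet normal 0.369 0.606 -0.705
outer loop
vertex -3.966 5.336 1.386
vertex -2.14 4.112 1.288
vertex -4.384 4.767 0.678
endloop
endfacet
facet normal -0.830 0.555 0.044
outer loop
vertex -4.384 4.767 0.678
vertex -4.622 4.256 2.64
vertex -3.966 5.336 1.386
endloop
endfacet
facet normal 0.419 0.568 0.708
outer loop
vertex -3.966 5.336 1.386
vertex -2.796 3.033 2.542
vertex -2.14 4.112 1.288
endloop
endfacet
facet normal 0.419 0.568 0.708
outer loop
vertex -4.622 4.256 2.64
vertex -2.796 3.033 2.542
vertex -3.966 5.336 1.386
endloop
endfacet

endsolid


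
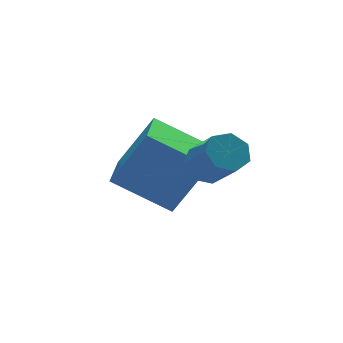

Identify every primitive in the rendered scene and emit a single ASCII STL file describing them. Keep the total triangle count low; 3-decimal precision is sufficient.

solid 
facet normal -0.078 0.713 -0.697
outer loop
vertex 0.691 -1.625 1.755
vertex 0.271 -1.401 2.031
vertex 0.809 -1.295 2.079
endloop
endfacet
facet normal 0.966 -0.120 -0.230
outer loop
vertex 0.691 -1.625 1.755
vertex 0.809 -1.295 2.079
vertex 0.788 -2.524 2.633
endloop
endfacet
facet normal 0.966 -0.120 -0.230
outer loop
vertex 0.788 -2.524 2.633
vertex 0.809 -1.295 2.079
vertex 0.906 -2.194 2.957
endloop
endfacet
facet normal 0.077 -0.712 0.698
outer loop
vertex 0.788 -2.524 2.633
vertex 0.906 -2.194 2.957
vertex 0.369 -2.299 2.909
endloop
endfacet
facet normal -0.078 0.713 -0.697
outer loop
vertex 0.809 -1.295 2.079
vertex 0.271 -1.401 2.031
vertex 0.522 -1.045 2.367
endloop
endfacet
facet normal 0.795 0.465 0.389
outer loop
vertex 0.809 -1.295 2.079
vertex 0.522 -1.045 2.367
vertex 0.906 -2.194 2.957
endloop
endfacet
facet normal 0.796 0.465 0.387
outer loop
vertex 0.906 -2.194 2.957
vertex 0.522 -1.045 2.367
vertex 0.62 -1.944 3.245
endloop
endfacet
facet normal 0.077 -0.714 0.696
outer loop
vertex 0.906 -2.194 2.957
vertex 0.62 -1.944 3.245
vertex 0.369 -2.299 2.909
endloop
endfacet
facet normal -0.078 0.713 -0.697
outer loop
vertex 0.522 -1.045 2.367
vertex 0.271 -1.401 2.031
vertex 0.047 -1.063 2.402
endloop
endfacet
facet normal 0.026 0.700 0.714
outer loop
vertex 0.522 -1.045 2.367
vertex 0.047 -1.063 2.402
vertex 0.62 -1.944 3.245
endloop
endfacet
facet normal 0.027 0.700 0.713
outer loop
vertex 0.62 -1.944 3.245
vertex 0.047 -1.063 2.402
vertex 0.144 -1.961 3.28
endloop
endfacet
facet normal 0.077 -0.713 0.696
outer loop
vertex 0.62 -1.944 3.245
vertex 0.144 -1.961 3.28
vertex 0.369 -2.299 2.909
endloop
endfacet
facet normal -0.078 0.713 -0.697
outer loop
vertex 0.047 -1.063 2.402
vertex 0.271 -1.401 2.031
vertex -0.26 -1.335 2.158
endloop
endfacet
facet normal -0.762 0.409 0.502
outer loop
vertex 0.047 -1.063 2.402
vertex -0.26 -1.335 2.158
vertex 0.144 -1.961 3.28
endloop
endfacet
facet normal -0.763 0.408 0.502
outer loop
vertex 0.144 -1.961 3.28
vertex -0.26 -1.335 2.158
vertex -0.162 -2.233 3.036
endloop
endfacet
facet normal 0.078 -0.713 0.697
outer loop
vertex 0.144 -1.961 3.28
vertex -0.162 -2.233 3.036
vertex 0.369 -2.299 2.909
endloop
endfacet
facet normal -0.078 0.713 -0.697
outer loop
vertex -0.26 -1.335 2.158
vertex 0.271 -1.401 2.031
vertex -0.166 -1.657 1.818
endloop
endfacet
facet normal -0.977 -0.193 -0.088
outer loop
vertex -0.26 -1.335 2.158
vertex -0.166 -1.657 1.818
vertex -0.162 -2.233 3.036
endloop
endfacet
facet normal -0.978 -0.191 -0.087
outer loop
vertex -0.162 -2.233 3.036
vertex -0.166 -1.657 1.818
vertex -0.069 -2.555 2.696
endloop
endfacet
facet normal 0.078 -0.713 0.697
outer loop
vertex -0.162 -2.233 3.036
vertex -0.069 -2.555 2.696
vertex 0.369 -2.299 2.909
endloop
endfacet
facet normal -0.078 0.713 -0.697
outer loop
vertex -0.166 -1.657 1.818
vertex 0.271 -1.401 2.031
vertex 0.257 -1.786 1.639
endloop
endfacet
facet normal -0.456 -0.647 -0.611
outer loop
vertex -0.166 -1.657 1.818
vertex 0.257 -1.786 1.639
vertex -0.069 -2.555 2.696
endloop
endfacet
facet normal -0.457 -0.646 -0.611
outer loop
vertex -0.069 -2.555 2.696
vertex 0.257 -1.786 1.639
vertex 0.354 -2.684 2.516
endloop
endfacet
facet normal 0.079 -0.714 0.696
outer loop
vertex -0.069 -2.555 2.696
vertex 0.354 -2.684 2.516
vertex 0.369 -2.299 2.909
endloop
endfacet
facet normal -0.078 0.713 -0.697
outer loop
vertex 0.257 -1.786 1.639
vertex 0.271 -1.401 2.031
vertex 0.691 -1.625 1.755
endloop
endfacet
facet normal 0.408 -0.615 -0.675
outer loop
vertex 0.257 -1.786 1.639
vertex 0.691 -1.625 1.755
vertex 0.354 -2.684 2.516
endloop
endfacet
facet normal 0.409 -0.615 -0.675
outer loop
vertex 0.354 -2.684 2.516
vertex 0.691 -1.625 1.755
vertex 0.788 -2.524 2.633
endloop
endfacet
facet normal 0.075 -0.714 0.696
outer loop
vertex 0.354 -2.684 2.516
vertex 0.788 -2.524 2.633
vertex 0.369 -2.299 2.909
endloop
endfacet
facet normal -0.523 0.111 -0.845
outer loop
vertex -1.549 -0.266 1.349
vertex -0.743 1.066 1.025
vertex -0.418 -1.148 0.534
endloop
endfacet
facet normal -0.507 -0.838 0.204
outer loop
vertex 0.423 -1.326 1.895
vertex -1.549 -0.266 1.349
vertex -0.418 -1.148 0.534
endloop
endfacet
facet normal -0.523 0.111 -0.845
outer loop
vertex -0.418 -1.148 0.534
vertex -0.743 1.066 1.025
vertex 0.387 0.183 0.21
endloop
endfacet
facet normal 0.686 -0.535 -0.494
outer loop
vertex 0.387 0.183 0.21
vertex 0.423 -1.326 1.895
vertex -0.418 -1.148 0.534
endloop
endfacet
facet normal -0.686 0.535 0.494
outer loop
vertex -1.549 -0.266 1.349
vertex 0.098 0.888 2.386
vertex -0.743 1.066 1.025
endloop
endfacet
facet normal -0.507 -0.837 0.205
outer loop
vertex -0.707 -0.443 2.71
vertex -1.549 -0.266 1.349
vertex 0.423 -1.326 1.895
endloop
endfacet
facet normal -0.686 0.535 0.494
outer loop
vertex -0.707 -0.443 2.71
vertex 0.098 0.888 2.386
vertex -1.549 -0.266 1.349
endloop
endfacet
facet normal 0.507 0.837 -0.204
outer loop
vertex -0.743 1.066 1.025
vertex 0.098 0.888 2.386
vertex 0.387 0.183 0.21
endloop
endfacet
facet normal 0.686 -0.535 -0.494
outer loop
vertex 1.229 0.006 1.571
vertex 0.423 -1.326 1.895
vertex 0.387 0.183 0.21
endloop
endfacet
facet normal 0.506 0.838 -0.204
outer loop
vertex 0.387 0.183 0.21
vertex 0.098 0.888 2.386
vertex 1.229 0.006 1.571
endloop
endfacet
facet normal 0.523 -0.111 0.845
outer loop
vertex 1.229 0.006 1.571
vertex -0.707 -0.443 2.71
vertex 0.423 -1.326 1.895
endloop
endfacet
facet normal 0.523 -0.111 0.845
outer loop
vertex 0.098 0.888 2.386
vertex -0.707 -0.443 2.71
vertex 1.229 0.006 1.571
endloop
endfacet

endsolid


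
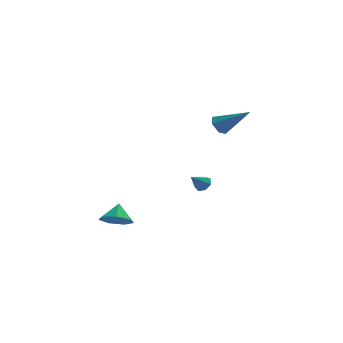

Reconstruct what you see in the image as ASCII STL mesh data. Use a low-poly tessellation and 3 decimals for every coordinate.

solid 
facet normal -0.209 -0.641 -0.738
outer loop
vertex -2.55 -3.806 -4.437
vertex -3.461 -3.772 -4.208
vertex -2.989 -3.23 -4.813
endloop
endfacet
facet normal 0.783 0.621 0.037
outer loop
vertex -2.55 -3.806 -4.437
vertex -2.989 -3.23 -4.813
vertex -3.219 -3.028 -3.352
endloop
endfacet
facet normal -0.209 -0.642 -0.738
outer loop
vertex -2.989 -3.23 -4.813
vertex -3.461 -3.772 -4.208
vertex -3.783 -3.062 -4.734
endloop
endfacet
facet normal 0.196 0.975 -0.104
outer loop
vertex -2.989 -3.23 -4.813
vertex -3.783 -3.062 -4.734
vertex -3.219 -3.028 -3.352
endloop
endfacet
facet normal -0.210 -0.642 -0.738
outer loop
vertex -3.783 -3.062 -4.734
vertex -3.461 -3.772 -4.208
vertex -4.335 -3.429 -4.258
endloop
endfacet
facet normal -0.447 0.880 0.161
outer loop
vertex -3.783 -3.062 -4.734
vertex -4.335 -3.429 -4.258
vertex -3.219 -3.028 -3.352
endloop
endfacet
facet normal -0.209 -0.641 -0.738
outer loop
vertex -4.335 -3.429 -4.258
vertex -3.461 -3.772 -4.208
vertex -4.229 -4.054 -3.745
endloop
endfacet
facet normal -0.659 0.407 0.632
outer loop
vertex -4.335 -3.429 -4.258
vertex -4.229 -4.054 -3.745
vertex -3.219 -3.028 -3.352
endloop
endfacet
facet normal -0.209 -0.642 -0.738
outer loop
vertex -4.229 -4.054 -3.745
vertex -3.461 -3.772 -4.208
vertex -3.545 -4.467 -3.58
endloop
endfacet
facet normal -0.283 -0.087 0.955
outer loop
vertex -4.229 -4.054 -3.745
vertex -3.545 -4.467 -3.58
vertex -3.219 -3.028 -3.352
endloop
endfacet
facet normal -0.209 -0.642 -0.738
outer loop
vertex -3.545 -4.467 -3.58
vertex -3.461 -3.772 -4.208
vertex -2.798 -4.356 -3.888
endloop
endfacet
facet normal 0.400 -0.231 0.887
outer loop
vertex -3.545 -4.467 -3.58
vertex -2.798 -4.356 -3.888
vertex -3.219 -3.028 -3.352
endloop
endfacet
facet normal -0.209 -0.642 -0.738
outer loop
vertex -2.798 -4.356 -3.888
vertex -3.461 -3.772 -4.208
vertex -2.55 -3.806 -4.437
endloop
endfacet
facet normal 0.874 0.084 0.479
outer loop
vertex -2.798 -4.356 -3.888
vertex -2.55 -3.806 -4.437
vertex -3.219 -3.028 -3.352
endloop
endfacet
facet normal -0.742 0.347 -0.574
outer loop
vertex 3.445 3.524 -0.977
vertex 2.993 3.103 -0.647
vertex 3.109 3.75 -0.406
endloop
endfacet
facet normal 0.652 0.753 0.086
outer loop
vertex 3.445 3.524 -0.977
vertex 3.109 3.75 -0.406
vertex 4.587 2.357 0.587
endloop
endfacet
facet normal -0.741 0.347 -0.575
outer loop
vertex 3.109 3.75 -0.406
vertex 2.993 3.103 -0.647
vertex 2.657 3.33 -0.077
endloop
endfacet
facet normal 0.026 0.599 0.801
outer loop
vertex 3.109 3.75 -0.406
vertex 2.657 3.33 -0.077
vertex 4.587 2.357 0.587
endloop
endfacet
facet normal -0.741 0.347 -0.575
outer loop
vertex 2.657 3.33 -0.077
vertex 2.993 3.103 -0.647
vertex 2.541 2.683 -0.318
endloop
endfacet
facet normal -0.425 -0.248 0.871
outer loop
vertex 2.657 3.33 -0.077
vertex 2.541 2.683 -0.318
vertex 4.587 2.357 0.587
endloop
endfacet
facet normal -0.741 0.348 -0.574
outer loop
vertex 2.541 2.683 -0.318
vertex 2.993 3.103 -0.647
vertex 2.877 2.457 -0.889
endloop
endfacet
facet normal -0.250 -0.942 0.226
outer loop
vertex 2.541 2.683 -0.318
vertex 2.877 2.457 -0.889
vertex 4.587 2.357 0.587
endloop
endfacet
facet normal -0.741 0.348 -0.574
outer loop
vertex 2.877 2.457 -0.889
vertex 2.993 3.103 -0.647
vertex 3.329 2.877 -1.218
endloop
endfacet
facet normal 0.376 -0.787 -0.489
outer loop
vertex 2.877 2.457 -0.889
vertex 3.329 2.877 -1.218
vertex 4.587 2.357 0.587
endloop
endfacet
facet normal -0.742 0.347 -0.574
outer loop
vertex 3.329 2.877 -1.218
vertex 2.993 3.103 -0.647
vertex 3.445 3.524 -0.977
endloop
endfacet
facet normal 0.827 0.060 -0.559
outer loop
vertex 3.329 2.877 -1.218
vertex 3.445 3.524 -0.977
vertex 4.587 2.357 0.587
endloop
endfacet
facet normal 0.636 0.364 -0.680
outer loop
vertex 1.553 -2.975 -1.868
vertex 1.17 -2.99 -2.234
vertex 1.297 -2.595 -1.904
endloop
endfacet
facet normal 0.236 0.248 0.939
outer loop
vertex 1.553 -2.975 -1.868
vertex 1.297 -2.595 -1.904
vertex 0.47 -3.39 -1.486
endloop
endfacet
facet normal 0.638 0.363 -0.680
outer loop
vertex 1.297 -2.595 -1.904
vertex 1.17 -2.99 -2.234
vertex 0.946 -2.512 -2.189
endloop
endfacet
facet normal -0.348 0.694 0.631
outer loop
vertex 1.297 -2.595 -1.904
vertex 0.946 -2.512 -2.189
vertex 0.47 -3.39 -1.486
endloop
endfacet
facet normal 0.637 0.363 -0.680
outer loop
vertex 0.946 -2.512 -2.189
vertex 1.17 -2.99 -2.234
vertex 0.763 -2.789 -2.508
endloop
endfacet
facet normal -0.860 0.508 0.052
outer loop
vertex 0.946 -2.512 -2.189
vertex 0.763 -2.789 -2.508
vertex 0.47 -3.39 -1.486
endloop
endfacet
facet normal 0.637 0.363 -0.680
outer loop
vertex 0.763 -2.789 -2.508
vertex 1.17 -2.99 -2.234
vertex 0.887 -3.217 -2.62
endloop
endfacet
facet normal -0.916 -0.170 -0.363
outer loop
vertex 0.763 -2.789 -2.508
vertex 0.887 -3.217 -2.62
vertex 0.47 -3.39 -1.486
endloop
endfacet
facet normal 0.636 0.365 -0.680
outer loop
vertex 0.887 -3.217 -2.62
vertex 1.17 -2.99 -2.234
vertex 1.225 -3.474 -2.442
endloop
endfacet
facet normal -0.472 -0.829 -0.300
outer loop
vertex 0.887 -3.217 -2.62
vertex 1.225 -3.474 -2.442
vertex 0.47 -3.39 -1.486
endloop
endfacet
facet normal 0.637 0.364 -0.679
outer loop
vertex 1.225 -3.474 -2.442
vertex 1.17 -2.99 -2.234
vertex 1.521 -3.367 -2.107
endloop
endfacet
facet normal 0.135 -0.972 0.192
outer loop
vertex 1.225 -3.474 -2.442
vertex 1.521 -3.367 -2.107
vertex 0.47 -3.39 -1.486
endloop
endfacet
facet normal 0.636 0.363 -0.681
outer loop
vertex 1.521 -3.367 -2.107
vertex 1.17 -2.99 -2.234
vertex 1.553 -2.975 -1.868
endloop
endfacet
facet normal 0.451 -0.491 0.745
outer loop
vertex 1.521 -3.367 -2.107
vertex 1.553 -2.975 -1.868
vertex 0.47 -3.39 -1.486
endloop
endfacet

endsolid


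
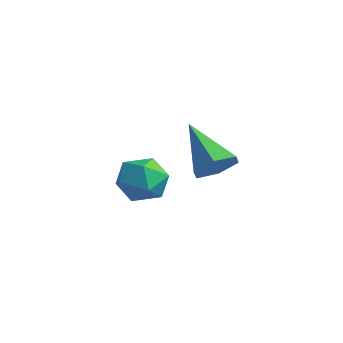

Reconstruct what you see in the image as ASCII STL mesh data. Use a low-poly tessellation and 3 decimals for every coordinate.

solid 
facet normal -0.972 -0.158 0.175
outer loop
vertex -2.481 -2.718 0.793
vertex -2.398 -3.574 0.482
vertex -2.267 -3.395 1.369
endloop
endfacet
facet normal -0.703 0.318 0.636
outer loop
vertex -2.481 -2.718 0.793
vertex -2.267 -3.395 1.369
vertex -1.842 -2.588 1.435
endloop
endfacet
facet normal -0.436 0.862 0.259
outer loop
vertex -2.481 -2.718 0.793
vertex -1.842 -2.588 1.435
vertex -1.711 -2.267 0.589
endloop
endfacet
facet normal -0.538 0.723 -0.433
outer loop
vertex -2.481 -2.718 0.793
vertex -1.711 -2.267 0.589
vertex -2.055 -2.877 -0.001
endloop
endfacet
facet normal -0.870 0.092 -0.485
outer loop
vertex -2.481 -2.718 0.793
vertex -2.055 -2.877 -0.001
vertex -2.398 -3.574 0.482
endloop
endfacet
facet normal -0.166 0.007 0.986
outer loop
vertex -1.842 -2.588 1.435
vertex -2.267 -3.395 1.369
vertex -1.365 -3.363 1.521
endloop
endfacet
facet normal -0.600 -0.763 0.242
outer loop
vertex -2.267 -3.395 1.369
vertex -2.398 -3.574 0.482
vertex -1.709 -3.973 0.931
endloop
endfacet
facet normal -0.434 -0.359 -0.826
outer loop
vertex -2.398 -3.574 0.482
vertex -2.055 -2.877 -0.001
vertex -1.578 -3.652 0.085
endloop
endfacet
facet normal 0.102 0.661 -0.743
outer loop
vertex -2.055 -2.877 -0.001
vertex -1.711 -2.267 0.589
vertex -1.153 -2.845 0.151
endloop
endfacet
facet normal 0.267 0.887 0.378
outer loop
vertex -1.711 -2.267 0.589
vertex -1.842 -2.588 1.435
vertex -1.022 -2.666 1.038
endloop
endfacet
facet normal 0.538 -0.723 0.433
outer loop
vertex -0.939 -3.522 0.727
vertex -1.365 -3.363 1.521
vertex -1.709 -3.973 0.931
endloop
endfacet
facet normal 0.436 -0.862 -0.259
outer loop
vertex -0.939 -3.522 0.727
vertex -1.709 -3.973 0.931
vertex -1.578 -3.652 0.085
endloop
endfacet
facet normal 0.703 -0.318 -0.636
outer loop
vertex -0.939 -3.522 0.727
vertex -1.578 -3.652 0.085
vertex -1.153 -2.845 0.151
endloop
endfacet
facet normal 0.972 0.158 -0.175
outer loop
vertex -0.939 -3.522 0.727
vertex -1.153 -2.845 0.151
vertex -1.022 -2.666 1.038
endloop
endfacet
facet normal 0.870 -0.092 0.485
outer loop
vertex -0.939 -3.522 0.727
vertex -1.022 -2.666 1.038
vertex -1.365 -3.363 1.521
endloop
endfacet
facet normal -0.102 -0.661 0.743
outer loop
vertex -1.709 -3.973 0.931
vertex -1.365 -3.363 1.521
vertex -2.267 -3.395 1.369
endloop
endfacet
facet normal -0.267 -0.887 -0.378
outer loop
vertex -1.578 -3.652 0.085
vertex -1.709 -3.973 0.931
vertex -2.398 -3.574 0.482
endloop
endfacet
facet normal 0.166 -0.007 -0.986
outer loop
vertex -1.153 -2.845 0.151
vertex -1.578 -3.652 0.085
vertex -2.055 -2.877 -0.001
endloop
endfacet
facet normal 0.600 0.763 -0.242
outer loop
vertex -1.022 -2.666 1.038
vertex -1.153 -2.845 0.151
vertex -1.711 -2.267 0.589
endloop
endfacet
facet normal 0.434 0.359 0.826
outer loop
vertex -1.365 -3.363 1.521
vertex -1.022 -2.666 1.038
vertex -1.842 -2.588 1.435
endloop
endfacet
facet normal 0.761 -0.111 -0.640
outer loop
vertex 2.222 -3.856 3.18
vertex 1.862 -3.43 2.678
vertex 2.326 -3.113 3.175
endloop
endfacet
facet normal 0.342 -0.041 0.939
outer loop
vertex 2.222 -3.856 3.18
vertex 2.326 -3.113 3.175
vertex 0.478 -3.23 3.842
endloop
endfacet
facet normal 0.761 -0.111 -0.639
outer loop
vertex 2.326 -3.113 3.175
vertex 1.862 -3.43 2.678
vertex 1.966 -2.688 2.673
endloop
endfacet
facet normal 0.155 0.806 0.571
outer loop
vertex 2.326 -3.113 3.175
vertex 1.966 -2.688 2.673
vertex 0.478 -3.23 3.842
endloop
endfacet
facet normal 0.761 -0.111 -0.639
outer loop
vertex 1.966 -2.688 2.673
vertex 1.862 -3.43 2.678
vertex 1.503 -3.005 2.176
endloop
endfacet
facet normal -0.442 0.884 -0.152
outer loop
vertex 1.966 -2.688 2.673
vertex 1.503 -3.005 2.176
vertex 0.478 -3.23 3.842
endloop
endfacet
facet normal 0.762 -0.111 -0.639
outer loop
vertex 1.503 -3.005 2.176
vertex 1.862 -3.43 2.678
vertex 1.399 -3.748 2.181
endloop
endfacet
facet normal -0.853 0.116 -0.509
outer loop
vertex 1.503 -3.005 2.176
vertex 1.399 -3.748 2.181
vertex 0.478 -3.23 3.842
endloop
endfacet
facet normal 0.761 -0.110 -0.639
outer loop
vertex 1.399 -3.748 2.181
vertex 1.862 -3.43 2.678
vertex 1.759 -4.173 2.683
endloop
endfacet
facet normal -0.667 -0.732 -0.141
outer loop
vertex 1.399 -3.748 2.181
vertex 1.759 -4.173 2.683
vertex 0.478 -3.23 3.842
endloop
endfacet
facet normal 0.761 -0.110 -0.639
outer loop
vertex 1.759 -4.173 2.683
vertex 1.862 -3.43 2.678
vertex 2.222 -3.856 3.18
endloop
endfacet
facet normal -0.070 -0.810 0.582
outer loop
vertex 1.759 -4.173 2.683
vertex 2.222 -3.856 3.18
vertex 0.478 -3.23 3.842
endloop
endfacet

endsolid


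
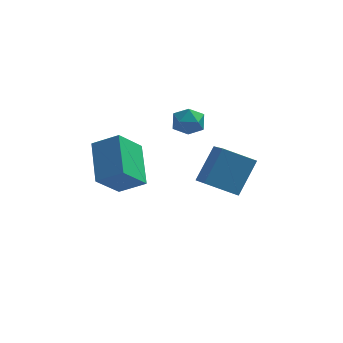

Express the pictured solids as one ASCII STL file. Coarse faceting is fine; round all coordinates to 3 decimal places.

solid 
facet normal -0.069 0.981 -0.179
outer loop
vertex 2.428 2.843 2.692
vertex 1.705 2.797 2.719
vertex 2.082 2.934 3.324
endloop
endfacet
facet normal 0.532 0.829 0.172
outer loop
vertex 2.428 2.843 2.692
vertex 2.082 2.934 3.324
vertex 2.695 2.546 3.298
endloop
endfacet
facet normal 0.905 0.364 -0.220
outer loop
vertex 2.428 2.843 2.692
vertex 2.695 2.546 3.298
vertex 2.696 2.169 2.678
endloop
endfacet
facet normal 0.533 0.229 -0.815
outer loop
vertex 2.428 2.843 2.692
vertex 2.696 2.169 2.678
vertex 2.084 2.324 2.321
endloop
endfacet
facet normal -0.068 0.610 -0.790
outer loop
vertex 2.428 2.843 2.692
vertex 2.084 2.324 2.321
vertex 1.705 2.797 2.719
endloop
endfacet
facet normal 0.355 0.508 0.785
outer loop
vertex 2.695 2.546 3.298
vertex 2.082 2.934 3.324
vertex 2.136 2.316 3.699
endloop
endfacet
facet normal -0.619 0.755 0.215
outer loop
vertex 2.082 2.934 3.324
vertex 1.705 2.797 2.719
vertex 1.524 2.471 3.342
endloop
endfacet
facet normal -0.617 0.155 -0.772
outer loop
vertex 1.705 2.797 2.719
vertex 2.084 2.324 2.321
vertex 1.525 2.094 2.722
endloop
endfacet
facet normal 0.357 -0.462 -0.812
outer loop
vertex 2.084 2.324 2.321
vertex 2.696 2.169 2.678
vertex 2.138 1.706 2.696
endloop
endfacet
facet normal 0.958 -0.245 0.150
outer loop
vertex 2.696 2.169 2.678
vertex 2.695 2.546 3.298
vertex 2.515 1.843 3.301
endloop
endfacet
facet normal -0.533 -0.229 0.815
outer loop
vertex 1.792 1.797 3.328
vertex 2.136 2.316 3.699
vertex 1.524 2.471 3.342
endloop
endfacet
facet normal -0.905 -0.364 0.220
outer loop
vertex 1.792 1.797 3.328
vertex 1.524 2.471 3.342
vertex 1.525 2.094 2.722
endloop
endfacet
facet normal -0.532 -0.829 -0.172
outer loop
vertex 1.792 1.797 3.328
vertex 1.525 2.094 2.722
vertex 2.138 1.706 2.696
endloop
endfacet
facet normal 0.069 -0.981 0.179
outer loop
vertex 1.792 1.797 3.328
vertex 2.138 1.706 2.696
vertex 2.515 1.843 3.301
endloop
endfacet
facet normal 0.068 -0.610 0.790
outer loop
vertex 1.792 1.797 3.328
vertex 2.515 1.843 3.301
vertex 2.136 2.316 3.699
endloop
endfacet
facet normal -0.357 0.462 0.812
outer loop
vertex 1.524 2.471 3.342
vertex 2.136 2.316 3.699
vertex 2.082 2.934 3.324
endloop
endfacet
facet normal -0.958 0.245 -0.150
outer loop
vertex 1.525 2.094 2.722
vertex 1.524 2.471 3.342
vertex 1.705 2.797 2.719
endloop
endfacet
facet normal -0.355 -0.508 -0.785
outer loop
vertex 2.138 1.706 2.696
vertex 1.525 2.094 2.722
vertex 2.084 2.324 2.321
endloop
endfacet
facet normal 0.619 -0.755 -0.215
outer loop
vertex 2.515 1.843 3.301
vertex 2.138 1.706 2.696
vertex 2.696 2.169 2.678
endloop
endfacet
facet normal 0.617 -0.155 0.772
outer loop
vertex 2.136 2.316 3.699
vertex 2.515 1.843 3.301
vertex 2.695 2.546 3.298
endloop
endfacet
facet normal -0.494 -0.500 0.711
outer loop
vertex -0.34 0.227 3.534
vertex -1.39 0.379 2.911
vertex -0.022 -1.419 2.598
endloop
endfacet
facet normal 0.853 -0.123 0.507
outer loop
vertex 0.75 -0.639 1.489
vertex -0.34 0.227 3.534
vertex -0.022 -1.419 2.598
endloop
endfacet
facet normal -0.495 -0.500 0.711
outer loop
vertex -0.022 -1.419 2.598
vertex -1.39 0.379 2.911
vertex -1.071 -1.267 1.975
endloop
endfacet
facet normal 0.165 -0.857 -0.488
outer loop
vertex -1.071 -1.267 1.975
vertex 0.75 -0.639 1.489
vertex -0.022 -1.419 2.598
endloop
endfacet
facet normal -0.165 0.857 0.488
outer loop
vertex -0.34 0.227 3.534
vertex -0.618 1.159 1.802
vertex -1.39 0.379 2.911
endloop
endfacet
facet normal 0.853 -0.123 0.507
outer loop
vertex 0.431 1.007 2.425
vertex -0.34 0.227 3.534
vertex 0.75 -0.639 1.489
endloop
endfacet
facet normal -0.166 0.857 0.488
outer loop
vertex 0.431 1.007 2.425
vertex -0.618 1.159 1.802
vertex -0.34 0.227 3.534
endloop
endfacet
facet normal -0.853 0.123 -0.507
outer loop
vertex -1.39 0.379 2.911
vertex -0.618 1.159 1.802
vertex -1.071 -1.267 1.975
endloop
endfacet
facet normal 0.165 -0.857 -0.488
outer loop
vertex -0.3 -0.487 0.866
vertex 0.75 -0.639 1.489
vertex -1.071 -1.267 1.975
endloop
endfacet
facet normal -0.853 0.123 -0.507
outer loop
vertex -1.071 -1.267 1.975
vertex -0.618 1.159 1.802
vertex -0.3 -0.487 0.866
endloop
endfacet
facet normal 0.494 0.500 -0.711
outer loop
vertex -0.3 -0.487 0.866
vertex 0.431 1.007 2.425
vertex 0.75 -0.639 1.489
endloop
endfacet
facet normal 0.495 0.500 -0.711
outer loop
vertex -0.618 1.159 1.802
vertex 0.431 1.007 2.425
vertex -0.3 -0.487 0.866
endloop
endfacet
facet normal -0.904 0.021 0.426
outer loop
vertex 3.39 3.434 0.756
vertex 2.965 5.017 -0.226
vertex 2.727 2.416 -0.6
endloop
endfacet
facet normal 0.221 -0.829 0.514
outer loop
vertex 4.075 2.383 -1.234
vertex 3.39 3.434 0.756
vertex 2.727 2.416 -0.6
endloop
endfacet
facet normal -0.905 0.022 0.426
outer loop
vertex 2.727 2.416 -0.6
vertex 2.965 5.017 -0.226
vertex 2.303 3.999 -1.581
endloop
endfacet
facet normal -0.364 -0.559 -0.745
outer loop
vertex 2.303 3.999 -1.581
vertex 4.075 2.383 -1.234
vertex 2.727 2.416 -0.6
endloop
endfacet
facet normal 0.364 0.560 0.745
outer loop
vertex 3.39 3.434 0.756
vertex 4.313 4.984 -0.86
vertex 2.965 5.017 -0.226
endloop
endfacet
facet normal 0.222 -0.829 0.514
outer loop
vertex 4.737 3.401 0.121
vertex 3.39 3.434 0.756
vertex 4.075 2.383 -1.234
endloop
endfacet
facet normal 0.365 0.559 0.745
outer loop
vertex 4.737 3.401 0.121
vertex 4.313 4.984 -0.86
vertex 3.39 3.434 0.756
endloop
endfacet
facet normal -0.222 0.829 -0.514
outer loop
vertex 2.965 5.017 -0.226
vertex 4.313 4.984 -0.86
vertex 2.303 3.999 -1.581
endloop
endfacet
facet normal -0.365 -0.560 -0.744
outer loop
vertex 3.65 3.966 -2.216
vertex 4.075 2.383 -1.234
vertex 2.303 3.999 -1.581
endloop
endfacet
facet normal -0.222 0.829 -0.514
outer loop
vertex 2.303 3.999 -1.581
vertex 4.313 4.984 -0.86
vertex 3.65 3.966 -2.216
endloop
endfacet
facet normal 0.905 -0.021 -0.426
outer loop
vertex 3.65 3.966 -2.216
vertex 4.737 3.401 0.121
vertex 4.075 2.383 -1.234
endloop
endfacet
facet normal 0.904 -0.022 -0.426
outer loop
vertex 4.313 4.984 -0.86
vertex 4.737 3.401 0.121
vertex 3.65 3.966 -2.216
endloop
endfacet

endsolid


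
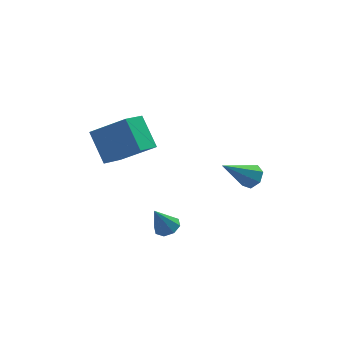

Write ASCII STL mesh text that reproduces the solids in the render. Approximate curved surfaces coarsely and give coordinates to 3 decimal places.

solid 
facet normal 0.415 0.130 -0.900
outer loop
vertex -0.507 -2.261 -1.455
vertex -1.067 -1.962 -1.67
vertex -0.501 -1.753 -1.379
endloop
endfacet
facet normal 0.685 -0.116 0.720
outer loop
vertex -0.507 -2.261 -1.455
vertex -0.501 -1.753 -1.379
vertex -1.693 -2.158 -0.31
endloop
endfacet
facet normal 0.415 0.129 -0.900
outer loop
vertex -0.501 -1.753 -1.379
vertex -1.067 -1.962 -1.67
vertex -0.826 -1.369 -1.474
endloop
endfacet
facet normal 0.445 0.551 0.705
outer loop
vertex -0.501 -1.753 -1.379
vertex -0.826 -1.369 -1.474
vertex -1.693 -2.158 -0.31
endloop
endfacet
facet normal 0.415 0.129 -0.901
outer loop
vertex -0.826 -1.369 -1.474
vertex -1.067 -1.962 -1.67
vertex -1.293 -1.332 -1.684
endloop
endfacet
facet normal -0.146 0.866 0.478
outer loop
vertex -0.826 -1.369 -1.474
vertex -1.293 -1.332 -1.684
vertex -1.693 -2.158 -0.31
endloop
endfacet
facet normal 0.414 0.129 -0.901
outer loop
vertex -1.293 -1.332 -1.684
vertex -1.067 -1.962 -1.67
vertex -1.627 -1.664 -1.885
endloop
endfacet
facet normal -0.744 0.645 0.171
outer loop
vertex -1.293 -1.332 -1.684
vertex -1.627 -1.664 -1.885
vertex -1.693 -2.158 -0.31
endloop
endfacet
facet normal 0.415 0.130 -0.901
outer loop
vertex -1.627 -1.664 -1.885
vertex -1.067 -1.962 -1.67
vertex -1.633 -2.172 -1.961
endloop
endfacet
facet normal -0.999 0.017 -0.036
outer loop
vertex -1.627 -1.664 -1.885
vertex -1.633 -2.172 -1.961
vertex -1.693 -2.158 -0.31
endloop
endfacet
facet normal 0.415 0.129 -0.901
outer loop
vertex -1.633 -2.172 -1.961
vertex -1.067 -1.962 -1.67
vertex -1.307 -2.556 -1.866
endloop
endfacet
facet normal -0.759 -0.650 -0.022
outer loop
vertex -1.633 -2.172 -1.961
vertex -1.307 -2.556 -1.866
vertex -1.693 -2.158 -0.31
endloop
endfacet
facet normal 0.416 0.129 -0.900
outer loop
vertex -1.307 -2.556 -1.866
vertex -1.067 -1.962 -1.67
vertex -0.841 -2.593 -1.656
endloop
endfacet
facet normal -0.169 -0.964 0.205
outer loop
vertex -1.307 -2.556 -1.866
vertex -0.841 -2.593 -1.656
vertex -1.693 -2.158 -0.31
endloop
endfacet
facet normal 0.414 0.128 -0.901
outer loop
vertex -0.841 -2.593 -1.656
vertex -1.067 -1.962 -1.67
vertex -0.507 -2.261 -1.455
endloop
endfacet
facet normal 0.430 -0.743 0.513
outer loop
vertex -0.841 -2.593 -1.656
vertex -0.507 -2.261 -1.455
vertex -1.693 -2.158 -0.31
endloop
endfacet
facet normal 0.729 0.227 -0.645
outer loop
vertex 3.444 -1.736 1.484
vertex 2.968 -1.497 1.03
vertex 3.305 -1.147 1.534
endloop
endfacet
facet normal 0.400 0.017 0.916
outer loop
vertex 3.444 -1.736 1.484
vertex 3.305 -1.147 1.534
vertex 1.472 -1.963 2.35
endloop
endfacet
facet normal 0.729 0.228 -0.645
outer loop
vertex 3.305 -1.147 1.534
vertex 2.968 -1.497 1.03
vertex 2.912 -0.821 1.205
endloop
endfacet
facet normal -0.002 0.709 0.705
outer loop
vertex 3.305 -1.147 1.534
vertex 2.912 -0.821 1.205
vertex 1.472 -1.963 2.35
endloop
endfacet
facet normal 0.731 0.227 -0.644
outer loop
vertex 2.912 -0.821 1.205
vertex 2.968 -1.497 1.03
vertex 2.562 -1.004 0.743
endloop
endfacet
facet normal -0.566 0.818 0.104
outer loop
vertex 2.912 -0.821 1.205
vertex 2.562 -1.004 0.743
vertex 1.472 -1.963 2.35
endloop
endfacet
facet normal 0.731 0.228 -0.643
outer loop
vertex 2.562 -1.004 0.743
vertex 2.968 -1.497 1.03
vertex 2.518 -1.557 0.497
endloop
endfacet
facet normal -0.864 0.260 -0.431
outer loop
vertex 2.562 -1.004 0.743
vertex 2.518 -1.557 0.497
vertex 1.472 -1.963 2.35
endloop
endfacet
facet normal 0.731 0.228 -0.643
outer loop
vertex 2.518 -1.557 0.497
vertex 2.968 -1.497 1.03
vertex 2.813 -2.065 0.652
endloop
endfacet
facet normal -0.674 -0.544 -0.500
outer loop
vertex 2.518 -1.557 0.497
vertex 2.813 -2.065 0.652
vertex 1.472 -1.963 2.35
endloop
endfacet
facet normal 0.730 0.229 -0.644
outer loop
vertex 2.813 -2.065 0.652
vertex 2.968 -1.497 1.03
vertex 3.225 -2.145 1.091
endloop
endfacet
facet normal -0.139 -0.989 -0.050
outer loop
vertex 2.813 -2.065 0.652
vertex 3.225 -2.145 1.091
vertex 1.472 -1.963 2.35
endloop
endfacet
facet normal 0.730 0.229 -0.645
outer loop
vertex 3.225 -2.145 1.091
vertex 2.968 -1.497 1.03
vertex 3.444 -1.736 1.484
endloop
endfacet
facet normal 0.340 -0.740 0.580
outer loop
vertex 3.225 -2.145 1.091
vertex 3.444 -1.736 1.484
vertex 1.472 -1.963 2.35
endloop
endfacet
facet normal -0.604 -0.685 0.408
outer loop
vertex -2.715 -0.35 4.895
vertex -4.317 0.333 3.669
vertex -2.217 -1.587 3.555
endloop
endfacet
facet normal 0.752 -0.321 0.576
outer loop
vertex -1.323 -0.573 2.951
vertex -2.715 -0.35 4.895
vertex -2.217 -1.587 3.555
endloop
endfacet
facet normal -0.604 -0.685 0.408
outer loop
vertex -2.217 -1.587 3.555
vertex -4.317 0.333 3.669
vertex -3.819 -0.904 2.329
endloop
endfacet
facet normal 0.263 -0.654 -0.709
outer loop
vertex -3.819 -0.904 2.329
vertex -1.323 -0.573 2.951
vertex -2.217 -1.587 3.555
endloop
endfacet
facet normal -0.263 0.654 0.709
outer loop
vertex -2.715 -0.35 4.895
vertex -3.423 1.347 3.065
vertex -4.317 0.333 3.669
endloop
endfacet
facet normal 0.752 -0.321 0.576
outer loop
vertex -1.821 0.664 4.291
vertex -2.715 -0.35 4.895
vertex -1.323 -0.573 2.951
endloop
endfacet
facet normal -0.263 0.654 0.709
outer loop
vertex -1.821 0.664 4.291
vertex -3.423 1.347 3.065
vertex -2.715 -0.35 4.895
endloop
endfacet
facet normal -0.752 0.321 -0.576
outer loop
vertex -4.317 0.333 3.669
vertex -3.423 1.347 3.065
vertex -3.819 -0.904 2.329
endloop
endfacet
facet normal 0.263 -0.654 -0.709
outer loop
vertex -2.925 0.11 1.725
vertex -1.323 -0.573 2.951
vertex -3.819 -0.904 2.329
endloop
endfacet
facet normal -0.752 0.321 -0.576
outer loop
vertex -3.819 -0.904 2.329
vertex -3.423 1.347 3.065
vertex -2.925 0.11 1.725
endloop
endfacet
facet normal 0.604 0.685 -0.408
outer loop
vertex -2.925 0.11 1.725
vertex -1.821 0.664 4.291
vertex -1.323 -0.573 2.951
endloop
endfacet
facet normal 0.604 0.685 -0.408
outer loop
vertex -3.423 1.347 3.065
vertex -1.821 0.664 4.291
vertex -2.925 0.11 1.725
endloop
endfacet

endsolid


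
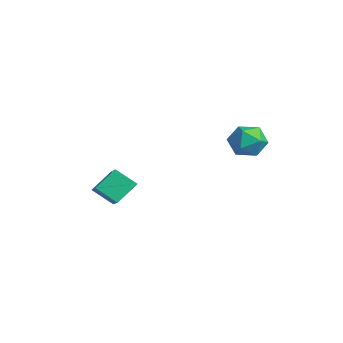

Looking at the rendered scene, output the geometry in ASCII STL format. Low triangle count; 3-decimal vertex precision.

solid 
facet normal -0.480 -0.636 0.605
outer loop
vertex 1.782 -2.546 -2.897
vertex 1.542 -1.547 -2.037
vertex -0.022 -2.127 -3.887
endloop
endfacet
facet normal 0.179 -0.746 -0.642
outer loop
vertex 0.578 -1.333 -4.643
vertex 1.782 -2.546 -2.897
vertex -0.022 -2.127 -3.887
endloop
endfacet
facet normal -0.480 -0.636 0.605
outer loop
vertex -0.022 -2.127 -3.887
vertex 1.542 -1.547 -2.037
vertex -0.262 -1.128 -3.027
endloop
endfacet
facet normal -0.859 0.200 -0.472
outer loop
vertex -0.262 -1.128 -3.027
vertex 0.578 -1.333 -4.643
vertex -0.022 -2.127 -3.887
endloop
endfacet
facet normal 0.859 -0.200 0.472
outer loop
vertex 1.782 -2.546 -2.897
vertex 2.142 -0.753 -2.793
vertex 1.542 -1.547 -2.037
endloop
endfacet
facet normal 0.179 -0.746 -0.642
outer loop
vertex 2.382 -1.752 -3.653
vertex 1.782 -2.546 -2.897
vertex 0.578 -1.333 -4.643
endloop
endfacet
facet normal 0.859 -0.200 0.472
outer loop
vertex 2.382 -1.752 -3.653
vertex 2.142 -0.753 -2.793
vertex 1.782 -2.546 -2.897
endloop
endfacet
facet normal -0.179 0.746 0.642
outer loop
vertex 1.542 -1.547 -2.037
vertex 2.142 -0.753 -2.793
vertex -0.262 -1.128 -3.027
endloop
endfacet
facet normal -0.859 0.200 -0.472
outer loop
vertex 0.338 -0.334 -3.783
vertex 0.578 -1.333 -4.643
vertex -0.262 -1.128 -3.027
endloop
endfacet
facet normal -0.179 0.746 0.642
outer loop
vertex -0.262 -1.128 -3.027
vertex 2.142 -0.753 -2.793
vertex 0.338 -0.334 -3.783
endloop
endfacet
facet normal 0.480 0.636 -0.605
outer loop
vertex 0.338 -0.334 -3.783
vertex 2.382 -1.752 -3.653
vertex 0.578 -1.333 -4.643
endloop
endfacet
facet normal 0.480 0.636 -0.605
outer loop
vertex 2.142 -0.753 -2.793
vertex 2.382 -1.752 -3.653
vertex 0.338 -0.334 -3.783
endloop
endfacet
facet normal -0.820 0.332 -0.466
outer loop
vertex 3.048 4.248 -1.216
vertex 2.512 3.604 -0.732
vertex 2.66 4.486 -0.363
endloop
endfacet
facet normal -0.340 0.855 -0.393
outer loop
vertex 3.048 4.248 -1.216
vertex 2.66 4.486 -0.363
vertex 3.567 4.75 -0.573
endloop
endfacet
facet normal 0.262 0.646 -0.716
outer loop
vertex 3.048 4.248 -1.216
vertex 3.567 4.75 -0.573
vertex 3.979 4.031 -1.071
endloop
endfacet
facet normal 0.153 -0.003 -0.988
outer loop
vertex 3.048 4.248 -1.216
vertex 3.979 4.031 -1.071
vertex 3.328 3.323 -1.17
endloop
endfacet
facet normal -0.516 -0.198 -0.834
outer loop
vertex 3.048 4.248 -1.216
vertex 3.328 3.323 -1.17
vertex 2.512 3.604 -0.732
endloop
endfacet
facet normal -0.201 0.932 0.302
outer loop
vertex 3.567 4.75 -0.573
vertex 2.66 4.486 -0.363
vertex 3.352 4.417 0.31
endloop
endfacet
facet normal -0.979 0.086 0.187
outer loop
vertex 2.66 4.486 -0.363
vertex 2.512 3.604 -0.732
vertex 2.701 3.709 0.211
endloop
endfacet
facet normal -0.486 -0.772 -0.410
outer loop
vertex 2.512 3.604 -0.732
vertex 3.328 3.323 -1.17
vertex 3.113 2.99 -0.287
endloop
endfacet
facet normal 0.597 -0.456 -0.660
outer loop
vertex 3.328 3.323 -1.17
vertex 3.979 4.031 -1.071
vertex 4.02 3.254 -0.497
endloop
endfacet
facet normal 0.772 0.596 -0.221
outer loop
vertex 3.979 4.031 -1.071
vertex 3.567 4.75 -0.573
vertex 4.168 4.136 -0.128
endloop
endfacet
facet normal -0.153 0.003 0.988
outer loop
vertex 3.632 3.492 0.356
vertex 3.352 4.417 0.31
vertex 2.701 3.709 0.211
endloop
endfacet
facet normal -0.262 -0.646 0.716
outer loop
vertex 3.632 3.492 0.356
vertex 2.701 3.709 0.211
vertex 3.113 2.99 -0.287
endloop
endfacet
facet normal 0.340 -0.855 0.393
outer loop
vertex 3.632 3.492 0.356
vertex 3.113 2.99 -0.287
vertex 4.02 3.254 -0.497
endloop
endfacet
facet normal 0.820 -0.332 0.466
outer loop
vertex 3.632 3.492 0.356
vertex 4.02 3.254 -0.497
vertex 4.168 4.136 -0.128
endloop
endfacet
facet normal 0.516 0.198 0.834
outer loop
vertex 3.632 3.492 0.356
vertex 4.168 4.136 -0.128
vertex 3.352 4.417 0.31
endloop
endfacet
facet normal -0.597 0.456 0.660
outer loop
vertex 2.701 3.709 0.211
vertex 3.352 4.417 0.31
vertex 2.66 4.486 -0.363
endloop
endfacet
facet normal -0.772 -0.596 0.221
outer loop
vertex 3.113 2.99 -0.287
vertex 2.701 3.709 0.211
vertex 2.512 3.604 -0.732
endloop
endfacet
facet normal 0.201 -0.932 -0.302
outer loop
vertex 4.02 3.254 -0.497
vertex 3.113 2.99 -0.287
vertex 3.328 3.323 -1.17
endloop
endfacet
facet normal 0.979 -0.086 -0.187
outer loop
vertex 4.168 4.136 -0.128
vertex 4.02 3.254 -0.497
vertex 3.979 4.031 -1.071
endloop
endfacet
facet normal 0.486 0.772 0.410
outer loop
vertex 3.352 4.417 0.31
vertex 4.168 4.136 -0.128
vertex 3.567 4.75 -0.573
endloop
endfacet

endsolid
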